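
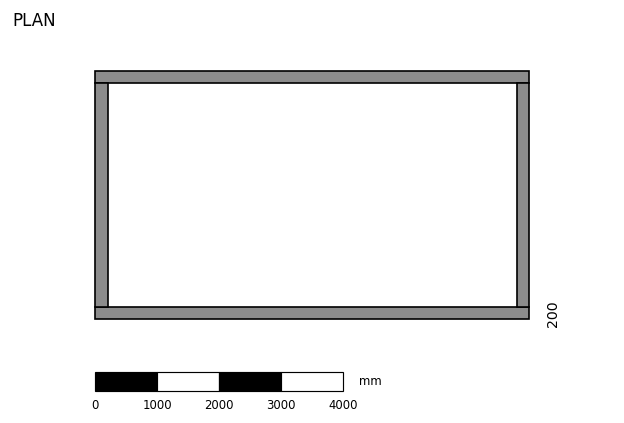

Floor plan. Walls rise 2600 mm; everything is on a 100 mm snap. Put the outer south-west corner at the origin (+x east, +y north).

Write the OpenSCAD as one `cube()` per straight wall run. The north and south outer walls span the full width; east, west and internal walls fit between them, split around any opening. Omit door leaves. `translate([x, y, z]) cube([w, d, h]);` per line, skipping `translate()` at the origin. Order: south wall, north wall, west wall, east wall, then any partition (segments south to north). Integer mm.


cube([7000, 200, 2600]);
translate([0, 3800, 0]) cube([7000, 200, 2600]);
translate([0, 200, 0]) cube([200, 3600, 2600]);
translate([6800, 200, 0]) cube([200, 3600, 2600]);


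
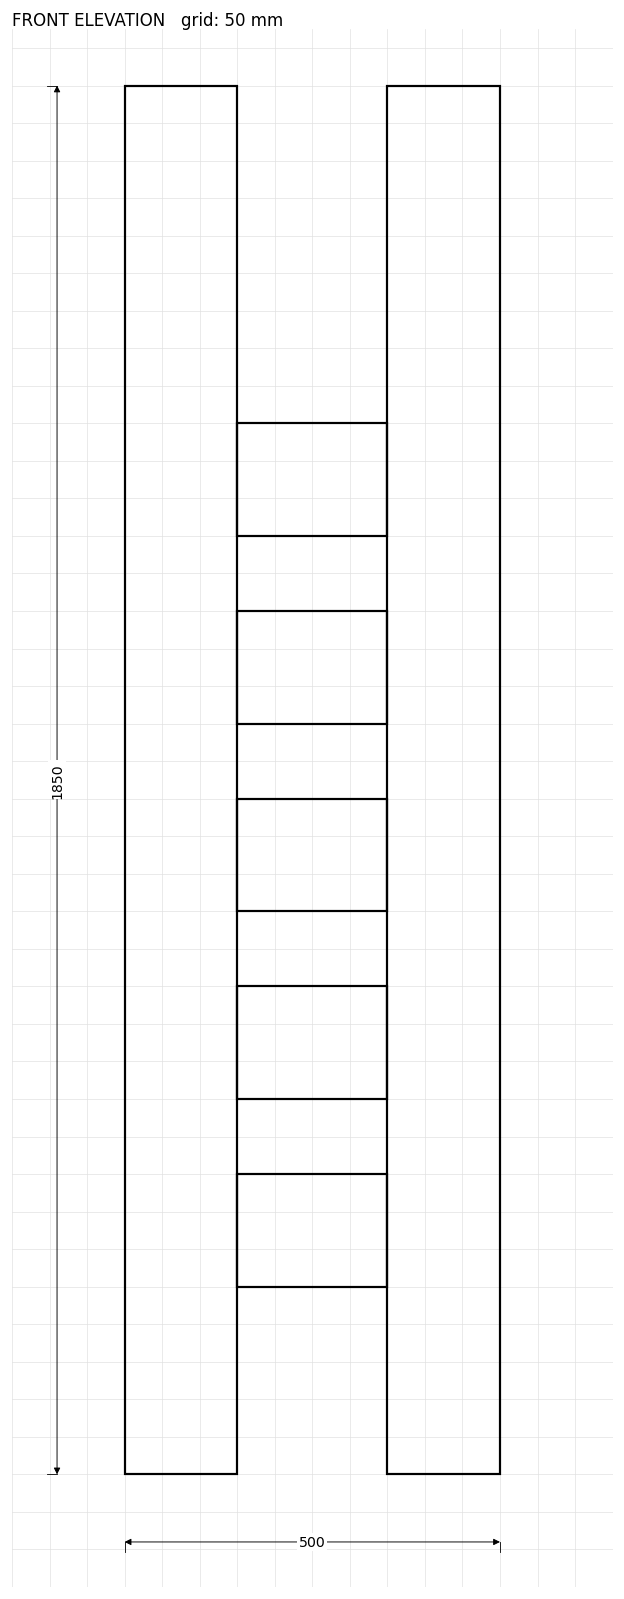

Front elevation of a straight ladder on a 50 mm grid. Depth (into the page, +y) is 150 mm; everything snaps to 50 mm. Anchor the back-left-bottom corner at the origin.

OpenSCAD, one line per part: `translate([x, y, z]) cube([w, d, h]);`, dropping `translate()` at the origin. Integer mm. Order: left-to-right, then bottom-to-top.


cube([150, 150, 1850]);
translate([150, 0, 250]) cube([200, 150, 150]);
translate([150, 0, 500]) cube([200, 150, 150]);
translate([150, 0, 750]) cube([200, 150, 150]);
translate([150, 0, 1000]) cube([200, 150, 150]);
translate([150, 0, 1250]) cube([200, 150, 150]);
translate([350, 0, 0]) cube([150, 150, 1850]);


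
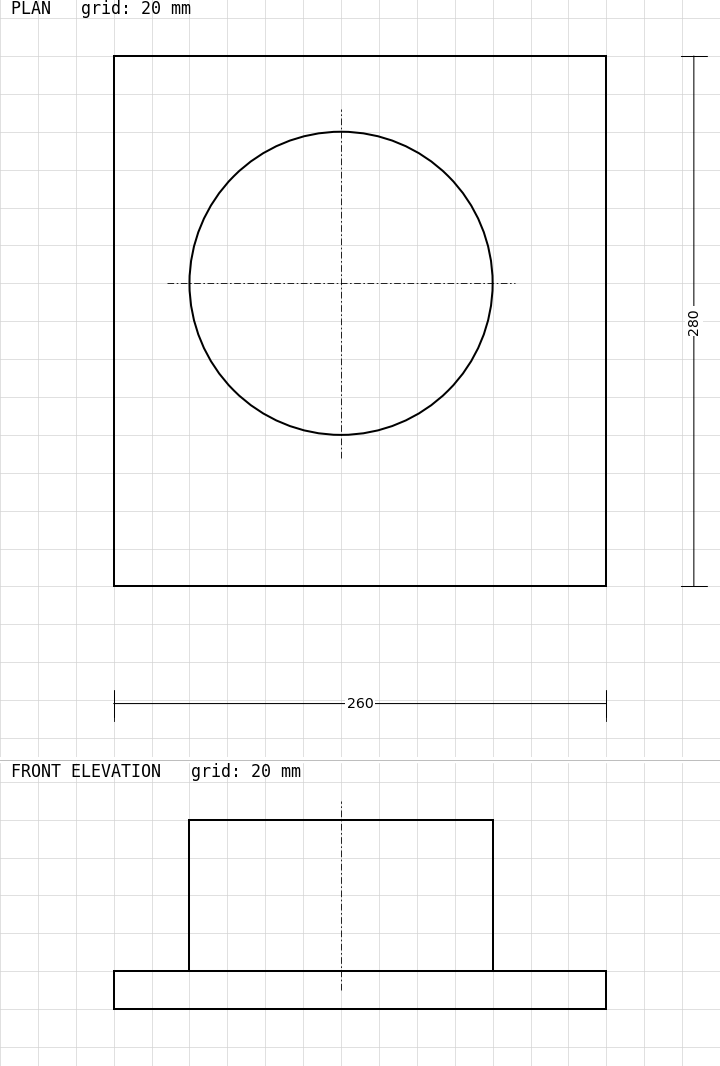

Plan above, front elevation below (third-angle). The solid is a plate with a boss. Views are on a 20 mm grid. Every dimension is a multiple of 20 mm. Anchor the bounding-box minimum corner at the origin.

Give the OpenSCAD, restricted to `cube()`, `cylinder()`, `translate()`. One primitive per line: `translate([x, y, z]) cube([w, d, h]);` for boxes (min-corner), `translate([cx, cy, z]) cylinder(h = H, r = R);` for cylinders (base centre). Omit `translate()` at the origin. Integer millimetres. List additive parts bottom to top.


cube([260, 280, 20]);
translate([120, 160, 20]) cylinder(h = 80, r = 80);


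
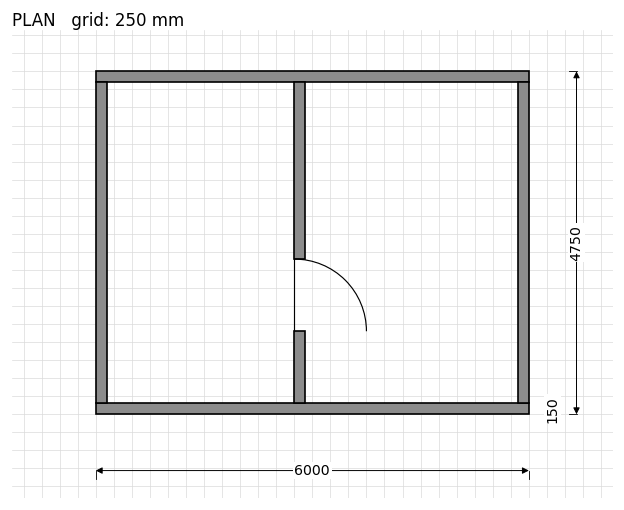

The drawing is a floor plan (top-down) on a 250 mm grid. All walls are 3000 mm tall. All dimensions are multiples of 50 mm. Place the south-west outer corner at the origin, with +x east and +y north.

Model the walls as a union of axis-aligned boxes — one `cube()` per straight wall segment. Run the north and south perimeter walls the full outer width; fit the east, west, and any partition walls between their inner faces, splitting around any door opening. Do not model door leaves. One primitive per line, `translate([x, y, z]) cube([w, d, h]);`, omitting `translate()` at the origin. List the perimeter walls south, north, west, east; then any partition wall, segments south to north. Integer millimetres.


cube([6000, 150, 3000]);
translate([0, 4600, 0]) cube([6000, 150, 3000]);
translate([0, 150, 0]) cube([150, 4450, 3000]);
translate([5850, 150, 0]) cube([150, 4450, 3000]);
translate([2750, 150, 0]) cube([150, 1000, 3000]);
translate([2750, 2150, 0]) cube([150, 2450, 3000]);


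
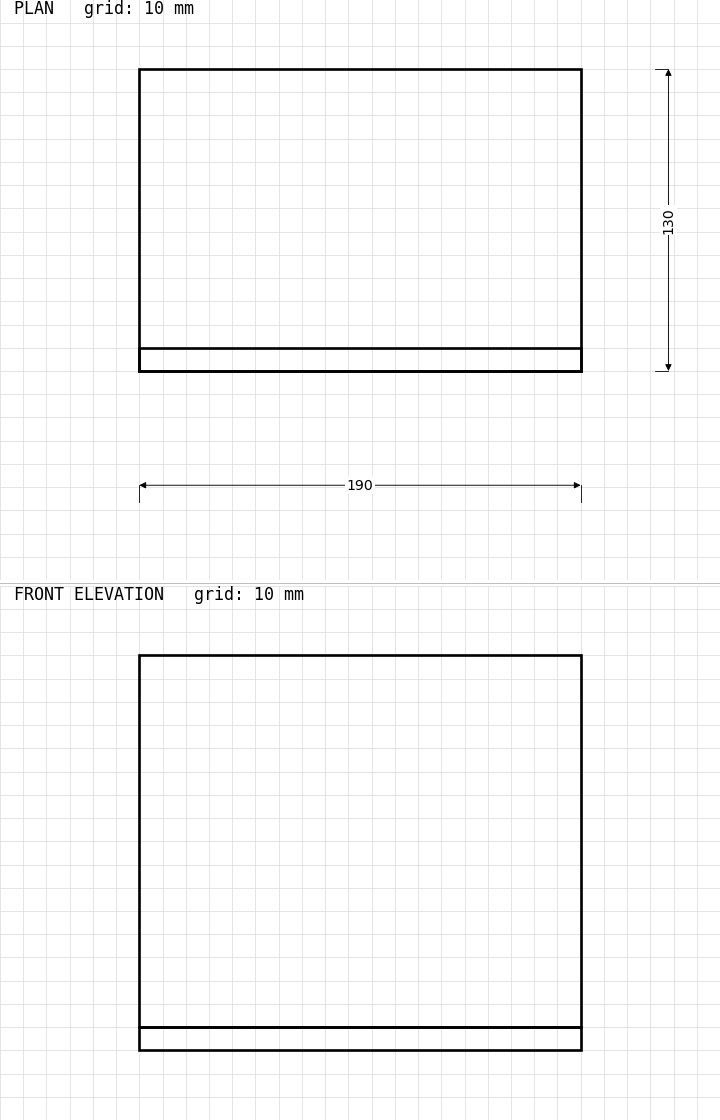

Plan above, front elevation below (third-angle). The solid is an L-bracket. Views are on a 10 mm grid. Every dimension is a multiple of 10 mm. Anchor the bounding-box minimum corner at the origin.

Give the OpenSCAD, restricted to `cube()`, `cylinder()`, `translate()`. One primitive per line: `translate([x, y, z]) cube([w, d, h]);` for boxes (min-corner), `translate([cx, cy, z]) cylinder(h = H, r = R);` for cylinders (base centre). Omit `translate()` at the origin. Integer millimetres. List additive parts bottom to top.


cube([190, 130, 10]);
translate([0, 0, 10]) cube([190, 10, 160]);


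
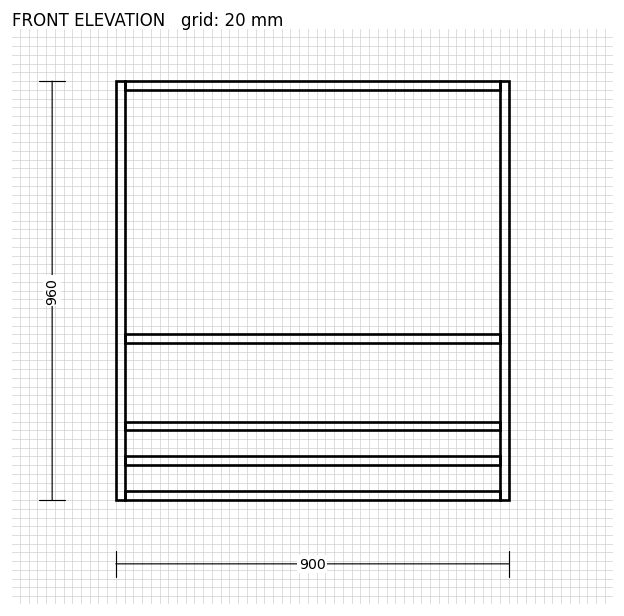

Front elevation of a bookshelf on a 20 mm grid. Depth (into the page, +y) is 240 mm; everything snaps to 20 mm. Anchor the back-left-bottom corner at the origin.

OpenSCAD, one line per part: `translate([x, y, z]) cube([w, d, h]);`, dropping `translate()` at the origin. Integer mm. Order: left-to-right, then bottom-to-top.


cube([20, 240, 960]);
translate([20, 0, 0]) cube([860, 240, 20]);
translate([20, 0, 80]) cube([860, 240, 20]);
translate([20, 0, 160]) cube([860, 240, 20]);
translate([20, 0, 360]) cube([860, 240, 20]);
translate([20, 0, 940]) cube([860, 240, 20]);
translate([880, 0, 0]) cube([20, 240, 960]);


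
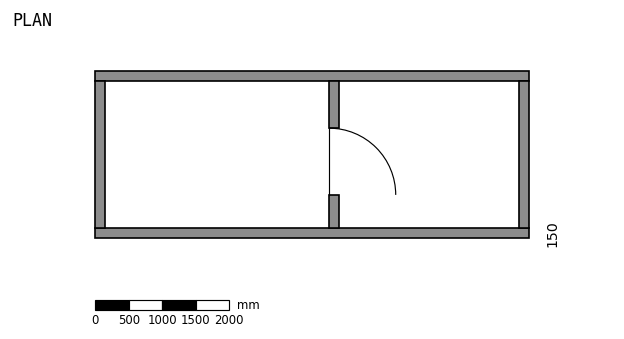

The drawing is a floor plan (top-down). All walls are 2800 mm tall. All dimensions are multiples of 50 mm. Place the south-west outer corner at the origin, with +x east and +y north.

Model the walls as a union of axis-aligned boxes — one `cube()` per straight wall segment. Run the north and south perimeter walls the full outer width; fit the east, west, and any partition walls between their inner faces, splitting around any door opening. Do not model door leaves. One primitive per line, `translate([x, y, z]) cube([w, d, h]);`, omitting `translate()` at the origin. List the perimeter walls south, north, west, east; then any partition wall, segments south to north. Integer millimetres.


cube([6500, 150, 2800]);
translate([0, 2350, 0]) cube([6500, 150, 2800]);
translate([0, 150, 0]) cube([150, 2200, 2800]);
translate([6350, 150, 0]) cube([150, 2200, 2800]);
translate([3500, 150, 0]) cube([150, 500, 2800]);
translate([3500, 1650, 0]) cube([150, 700, 2800]);


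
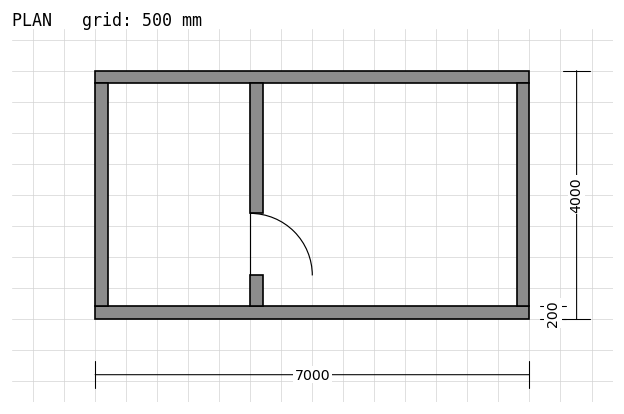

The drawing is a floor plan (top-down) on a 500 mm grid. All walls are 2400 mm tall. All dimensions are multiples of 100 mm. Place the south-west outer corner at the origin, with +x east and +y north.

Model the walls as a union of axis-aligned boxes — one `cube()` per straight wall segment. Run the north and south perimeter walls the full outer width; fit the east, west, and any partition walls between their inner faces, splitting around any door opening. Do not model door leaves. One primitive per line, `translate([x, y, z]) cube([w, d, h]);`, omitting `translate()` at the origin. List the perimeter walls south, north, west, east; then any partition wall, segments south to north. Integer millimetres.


cube([7000, 200, 2400]);
translate([0, 3800, 0]) cube([7000, 200, 2400]);
translate([0, 200, 0]) cube([200, 3600, 2400]);
translate([6800, 200, 0]) cube([200, 3600, 2400]);
translate([2500, 200, 0]) cube([200, 500, 2400]);
translate([2500, 1700, 0]) cube([200, 2100, 2400]);


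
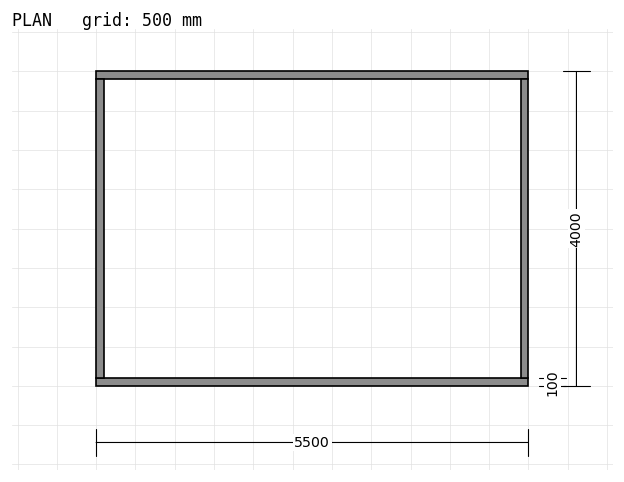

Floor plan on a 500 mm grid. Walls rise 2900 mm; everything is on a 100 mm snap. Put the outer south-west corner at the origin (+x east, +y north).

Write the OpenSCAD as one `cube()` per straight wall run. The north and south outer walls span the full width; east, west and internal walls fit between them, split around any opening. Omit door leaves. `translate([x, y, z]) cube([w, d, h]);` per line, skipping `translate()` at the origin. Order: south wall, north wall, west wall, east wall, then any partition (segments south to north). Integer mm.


cube([5500, 100, 2900]);
translate([0, 3900, 0]) cube([5500, 100, 2900]);
translate([0, 100, 0]) cube([100, 3800, 2900]);
translate([5400, 100, 0]) cube([100, 3800, 2900]);


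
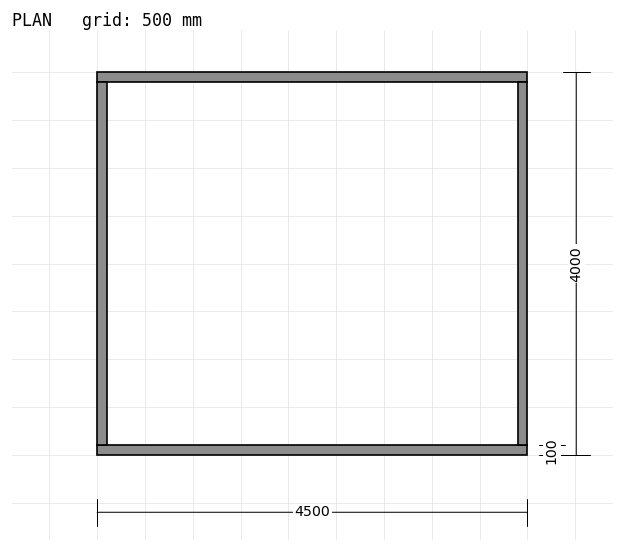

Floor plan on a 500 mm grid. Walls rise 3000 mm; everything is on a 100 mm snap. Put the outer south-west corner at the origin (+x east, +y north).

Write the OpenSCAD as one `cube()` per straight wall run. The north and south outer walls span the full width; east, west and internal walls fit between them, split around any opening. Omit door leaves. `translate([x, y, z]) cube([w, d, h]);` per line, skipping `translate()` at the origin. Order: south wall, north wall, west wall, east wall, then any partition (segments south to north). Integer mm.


cube([4500, 100, 3000]);
translate([0, 3900, 0]) cube([4500, 100, 3000]);
translate([0, 100, 0]) cube([100, 3800, 3000]);
translate([4400, 100, 0]) cube([100, 3800, 3000]);


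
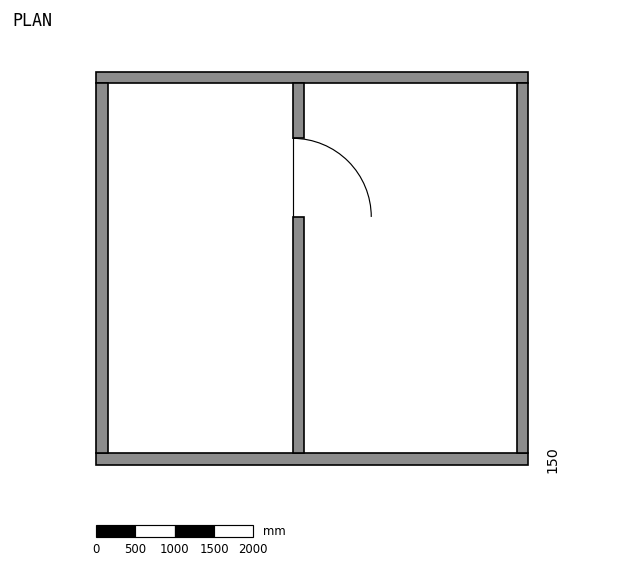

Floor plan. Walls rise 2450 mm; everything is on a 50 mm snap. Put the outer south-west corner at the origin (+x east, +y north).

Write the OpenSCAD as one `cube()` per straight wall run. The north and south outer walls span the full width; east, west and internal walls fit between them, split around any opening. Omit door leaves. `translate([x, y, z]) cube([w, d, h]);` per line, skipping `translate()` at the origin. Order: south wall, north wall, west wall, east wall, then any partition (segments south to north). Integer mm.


cube([5500, 150, 2450]);
translate([0, 4850, 0]) cube([5500, 150, 2450]);
translate([0, 150, 0]) cube([150, 4700, 2450]);
translate([5350, 150, 0]) cube([150, 4700, 2450]);
translate([2500, 150, 0]) cube([150, 3000, 2450]);
translate([2500, 4150, 0]) cube([150, 700, 2450]);


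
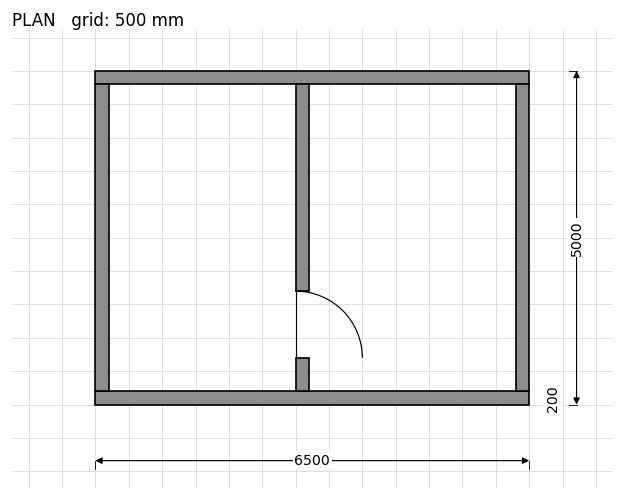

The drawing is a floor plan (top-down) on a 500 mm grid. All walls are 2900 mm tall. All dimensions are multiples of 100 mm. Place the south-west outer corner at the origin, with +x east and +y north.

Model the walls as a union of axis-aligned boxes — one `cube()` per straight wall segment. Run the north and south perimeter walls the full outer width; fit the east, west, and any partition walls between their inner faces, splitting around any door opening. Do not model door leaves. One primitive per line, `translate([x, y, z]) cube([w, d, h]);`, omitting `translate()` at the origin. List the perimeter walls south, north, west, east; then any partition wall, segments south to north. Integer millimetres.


cube([6500, 200, 2900]);
translate([0, 4800, 0]) cube([6500, 200, 2900]);
translate([0, 200, 0]) cube([200, 4600, 2900]);
translate([6300, 200, 0]) cube([200, 4600, 2900]);
translate([3000, 200, 0]) cube([200, 500, 2900]);
translate([3000, 1700, 0]) cube([200, 3100, 2900]);


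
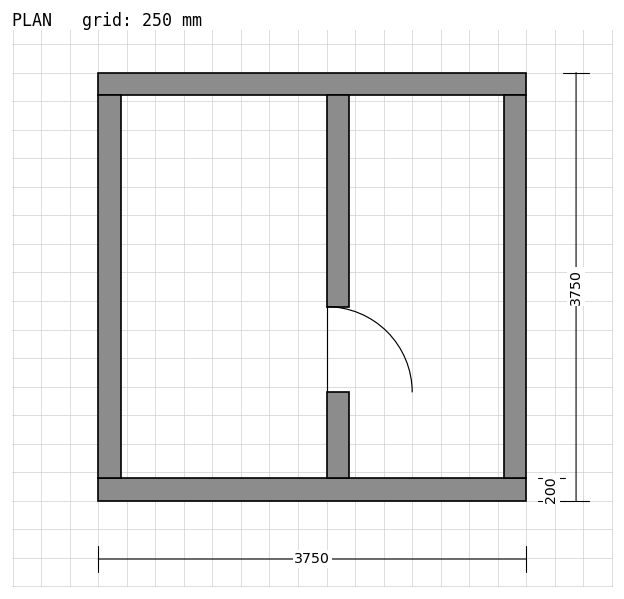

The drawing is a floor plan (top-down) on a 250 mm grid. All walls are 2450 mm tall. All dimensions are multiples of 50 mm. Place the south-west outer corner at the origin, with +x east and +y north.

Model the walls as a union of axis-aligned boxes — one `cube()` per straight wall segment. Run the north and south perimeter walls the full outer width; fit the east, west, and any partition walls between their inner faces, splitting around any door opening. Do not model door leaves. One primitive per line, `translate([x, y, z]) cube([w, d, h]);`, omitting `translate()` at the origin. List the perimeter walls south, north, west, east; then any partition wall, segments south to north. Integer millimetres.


cube([3750, 200, 2450]);
translate([0, 3550, 0]) cube([3750, 200, 2450]);
translate([0, 200, 0]) cube([200, 3350, 2450]);
translate([3550, 200, 0]) cube([200, 3350, 2450]);
translate([2000, 200, 0]) cube([200, 750, 2450]);
translate([2000, 1700, 0]) cube([200, 1850, 2450]);


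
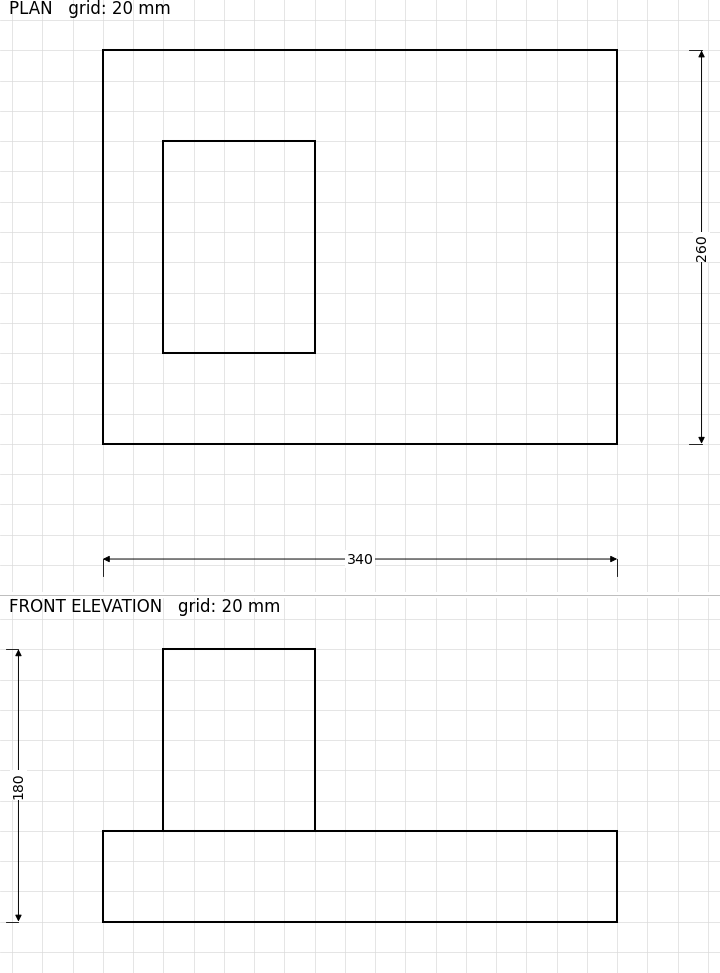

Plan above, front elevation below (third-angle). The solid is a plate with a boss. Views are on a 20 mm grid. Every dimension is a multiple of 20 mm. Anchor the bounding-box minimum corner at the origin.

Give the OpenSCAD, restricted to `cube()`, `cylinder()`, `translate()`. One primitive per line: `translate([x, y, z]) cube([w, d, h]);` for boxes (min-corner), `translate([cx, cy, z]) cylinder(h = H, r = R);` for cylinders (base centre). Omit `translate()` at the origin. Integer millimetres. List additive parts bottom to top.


cube([340, 260, 60]);
translate([40, 60, 60]) cube([100, 140, 120]);


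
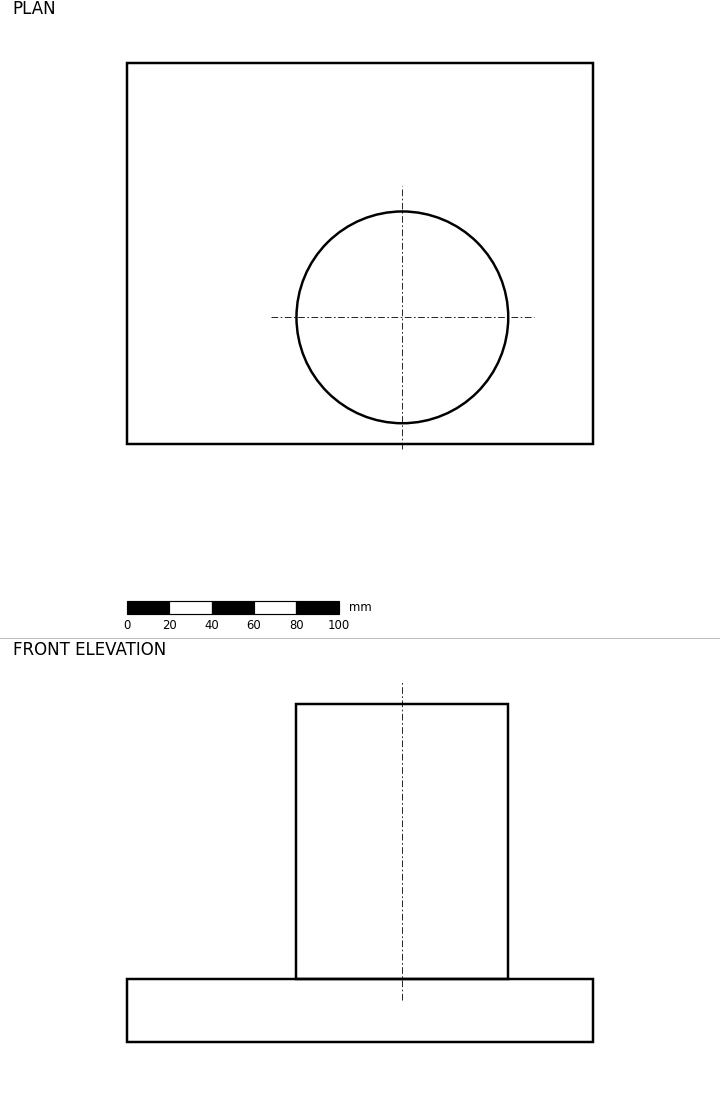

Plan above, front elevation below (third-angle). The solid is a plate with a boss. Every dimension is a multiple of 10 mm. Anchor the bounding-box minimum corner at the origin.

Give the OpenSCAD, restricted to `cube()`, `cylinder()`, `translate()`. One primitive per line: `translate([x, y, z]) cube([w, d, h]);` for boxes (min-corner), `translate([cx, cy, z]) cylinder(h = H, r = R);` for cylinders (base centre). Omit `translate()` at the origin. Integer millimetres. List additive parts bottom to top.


cube([220, 180, 30]);
translate([130, 60, 30]) cylinder(h = 130, r = 50);


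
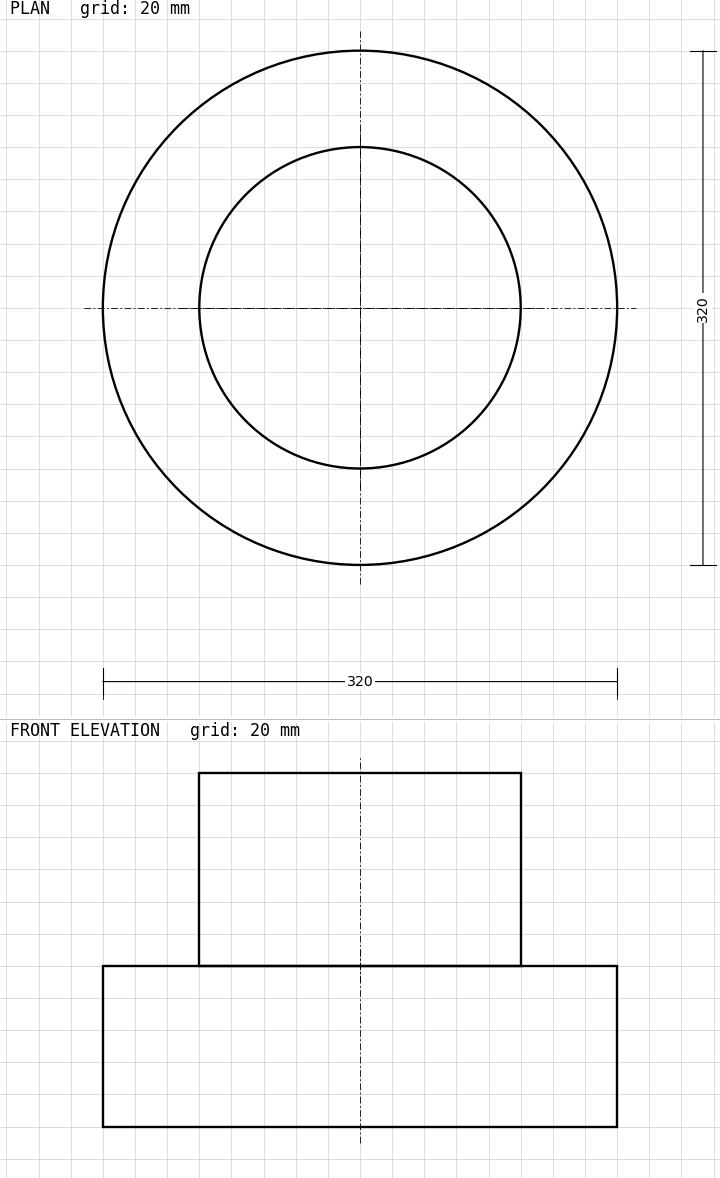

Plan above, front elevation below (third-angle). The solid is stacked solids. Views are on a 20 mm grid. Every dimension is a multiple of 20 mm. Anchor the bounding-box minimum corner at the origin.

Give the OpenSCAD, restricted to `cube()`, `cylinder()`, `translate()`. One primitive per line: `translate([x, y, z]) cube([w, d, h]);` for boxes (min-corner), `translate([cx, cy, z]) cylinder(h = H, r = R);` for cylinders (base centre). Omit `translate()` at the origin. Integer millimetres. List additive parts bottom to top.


translate([160, 160, 0]) cylinder(h = 100, r = 160);
translate([160, 160, 100]) cylinder(h = 120, r = 100);


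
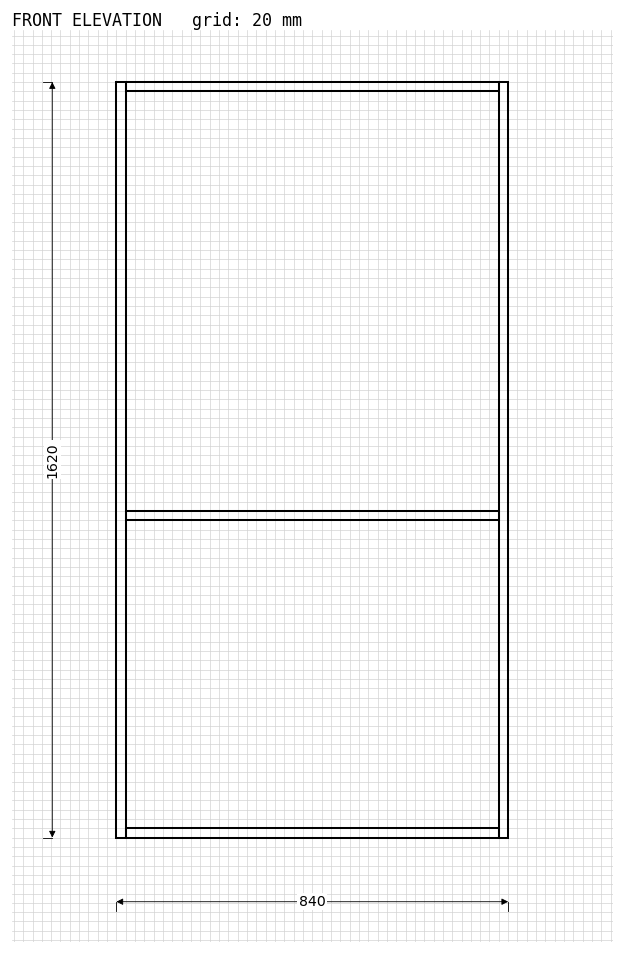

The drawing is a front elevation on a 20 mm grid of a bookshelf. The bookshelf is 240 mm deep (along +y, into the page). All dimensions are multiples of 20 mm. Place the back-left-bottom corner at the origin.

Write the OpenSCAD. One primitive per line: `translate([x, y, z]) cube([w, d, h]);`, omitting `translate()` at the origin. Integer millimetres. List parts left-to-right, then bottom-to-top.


cube([20, 240, 1620]);
translate([20, 0, 0]) cube([800, 240, 20]);
translate([20, 0, 680]) cube([800, 240, 20]);
translate([20, 0, 1600]) cube([800, 240, 20]);
translate([820, 0, 0]) cube([20, 240, 1620]);


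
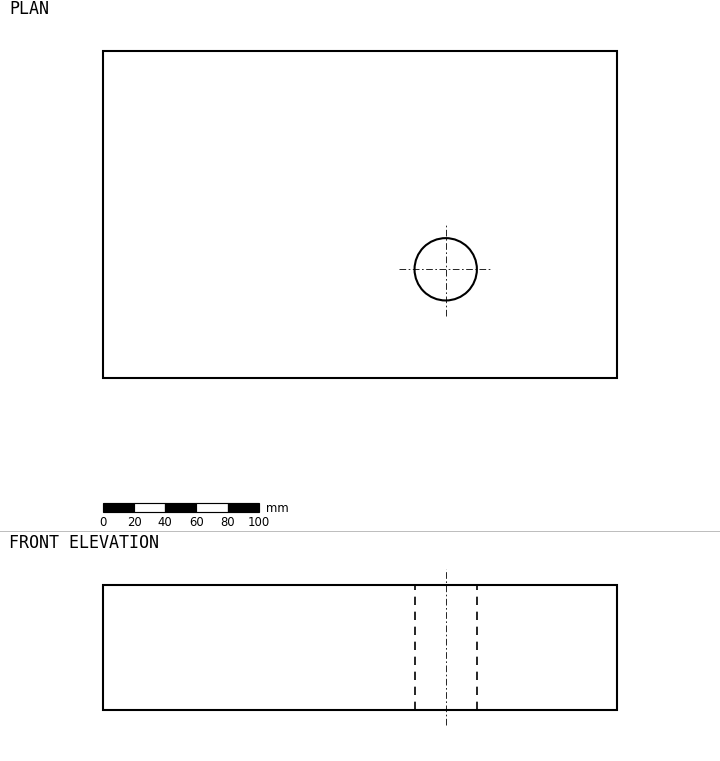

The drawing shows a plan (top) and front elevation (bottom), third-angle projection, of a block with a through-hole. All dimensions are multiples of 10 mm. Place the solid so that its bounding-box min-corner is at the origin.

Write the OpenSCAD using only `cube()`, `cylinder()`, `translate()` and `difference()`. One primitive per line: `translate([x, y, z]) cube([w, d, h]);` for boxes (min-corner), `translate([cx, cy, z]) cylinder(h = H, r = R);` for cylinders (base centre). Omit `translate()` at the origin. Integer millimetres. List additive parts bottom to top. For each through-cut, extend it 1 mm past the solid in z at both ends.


difference() {
  cube([330, 210, 80]);
  translate([220, 70, -1]) cylinder(h = 82, r = 20);
}


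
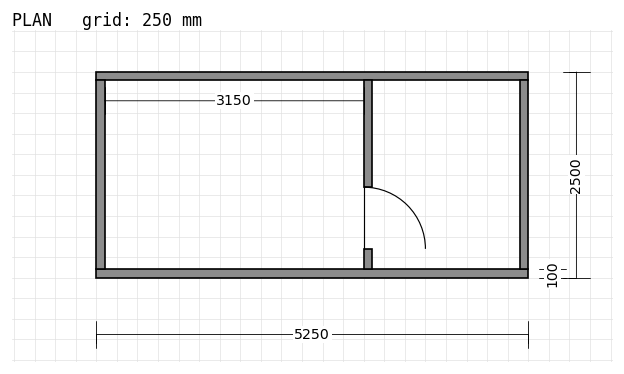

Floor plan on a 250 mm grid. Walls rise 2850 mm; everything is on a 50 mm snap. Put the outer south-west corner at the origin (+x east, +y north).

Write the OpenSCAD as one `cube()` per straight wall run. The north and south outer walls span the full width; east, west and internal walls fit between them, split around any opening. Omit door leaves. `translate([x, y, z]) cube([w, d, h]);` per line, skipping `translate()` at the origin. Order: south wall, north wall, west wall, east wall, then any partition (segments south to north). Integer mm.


cube([5250, 100, 2850]);
translate([0, 2400, 0]) cube([5250, 100, 2850]);
translate([0, 100, 0]) cube([100, 2300, 2850]);
translate([5150, 100, 0]) cube([100, 2300, 2850]);
translate([3250, 100, 0]) cube([100, 250, 2850]);
translate([3250, 1100, 0]) cube([100, 1300, 2850]);


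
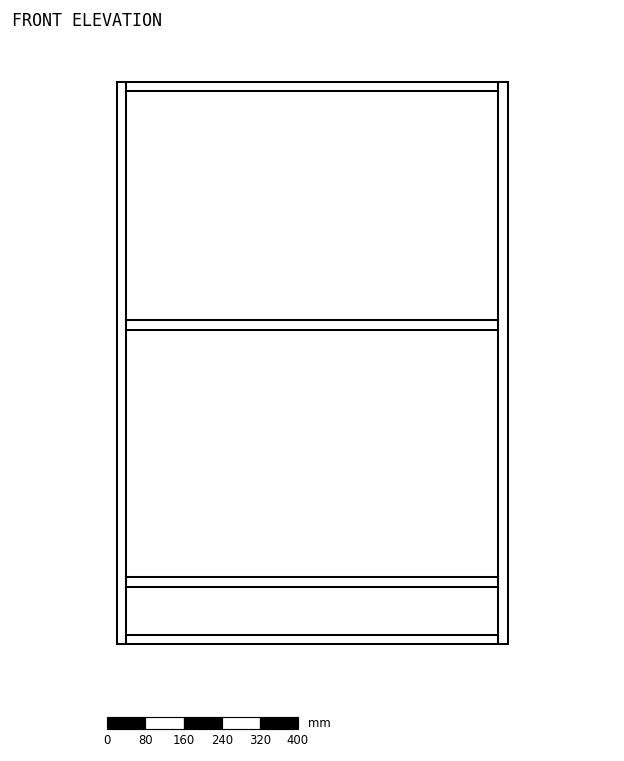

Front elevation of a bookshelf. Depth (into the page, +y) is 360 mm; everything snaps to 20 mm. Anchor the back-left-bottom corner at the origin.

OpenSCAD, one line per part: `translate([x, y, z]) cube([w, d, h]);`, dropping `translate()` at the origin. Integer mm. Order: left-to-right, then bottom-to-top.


cube([20, 360, 1180]);
translate([20, 0, 0]) cube([780, 360, 20]);
translate([20, 0, 120]) cube([780, 360, 20]);
translate([20, 0, 660]) cube([780, 360, 20]);
translate([20, 0, 1160]) cube([780, 360, 20]);
translate([800, 0, 0]) cube([20, 360, 1180]);


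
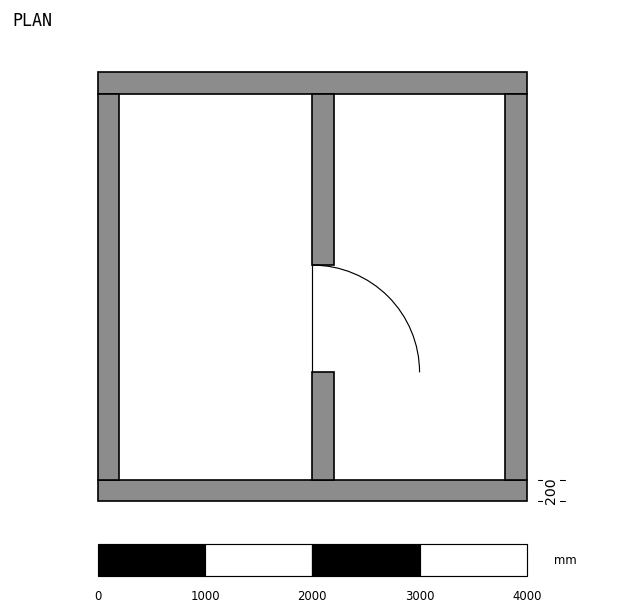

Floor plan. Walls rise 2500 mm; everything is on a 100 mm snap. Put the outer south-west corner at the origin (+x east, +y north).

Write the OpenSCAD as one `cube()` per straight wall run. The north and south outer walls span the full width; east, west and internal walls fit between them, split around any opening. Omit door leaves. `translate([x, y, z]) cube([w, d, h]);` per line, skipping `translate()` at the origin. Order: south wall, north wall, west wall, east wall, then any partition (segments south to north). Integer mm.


cube([4000, 200, 2500]);
translate([0, 3800, 0]) cube([4000, 200, 2500]);
translate([0, 200, 0]) cube([200, 3600, 2500]);
translate([3800, 200, 0]) cube([200, 3600, 2500]);
translate([2000, 200, 0]) cube([200, 1000, 2500]);
translate([2000, 2200, 0]) cube([200, 1600, 2500]);


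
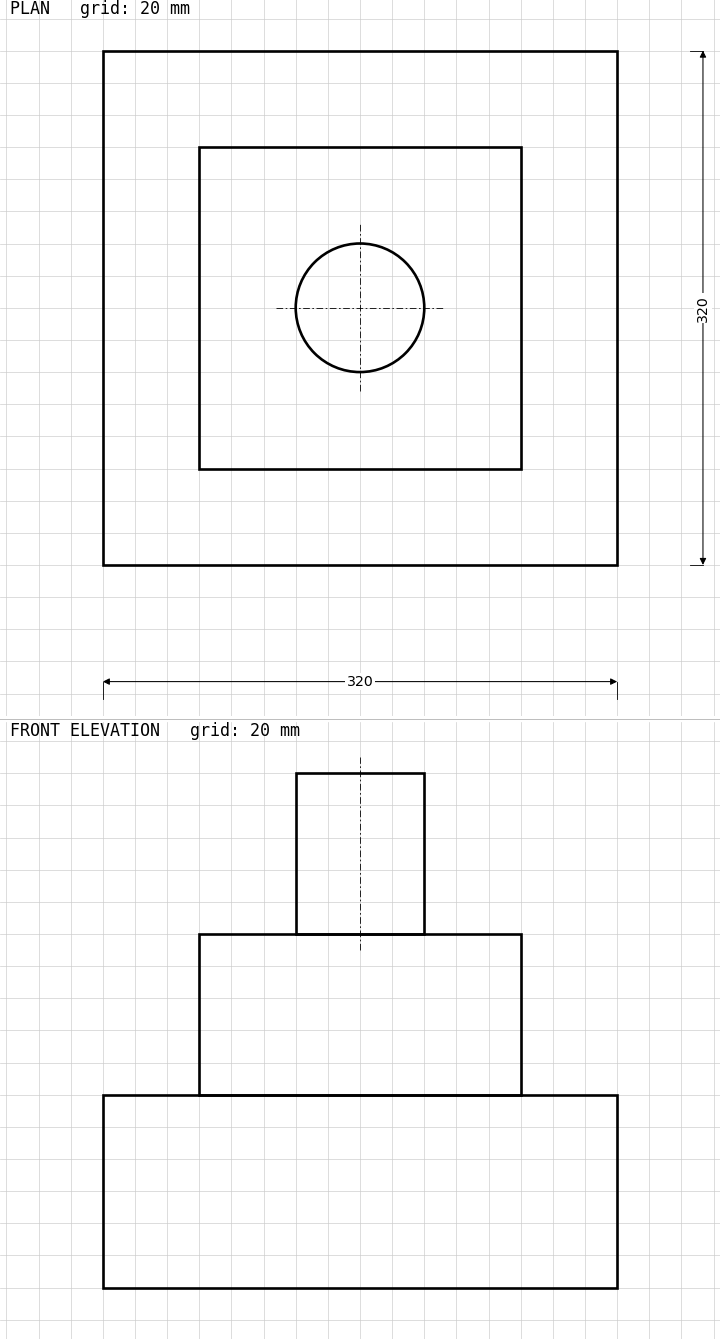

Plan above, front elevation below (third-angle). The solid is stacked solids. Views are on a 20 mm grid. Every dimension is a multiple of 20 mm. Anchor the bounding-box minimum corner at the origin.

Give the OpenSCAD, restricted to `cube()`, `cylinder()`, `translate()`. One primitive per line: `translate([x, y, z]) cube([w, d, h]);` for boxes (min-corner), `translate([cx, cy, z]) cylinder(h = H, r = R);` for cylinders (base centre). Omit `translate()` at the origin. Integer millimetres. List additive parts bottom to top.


cube([320, 320, 120]);
translate([60, 60, 120]) cube([200, 200, 100]);
translate([160, 160, 220]) cylinder(h = 100, r = 40);


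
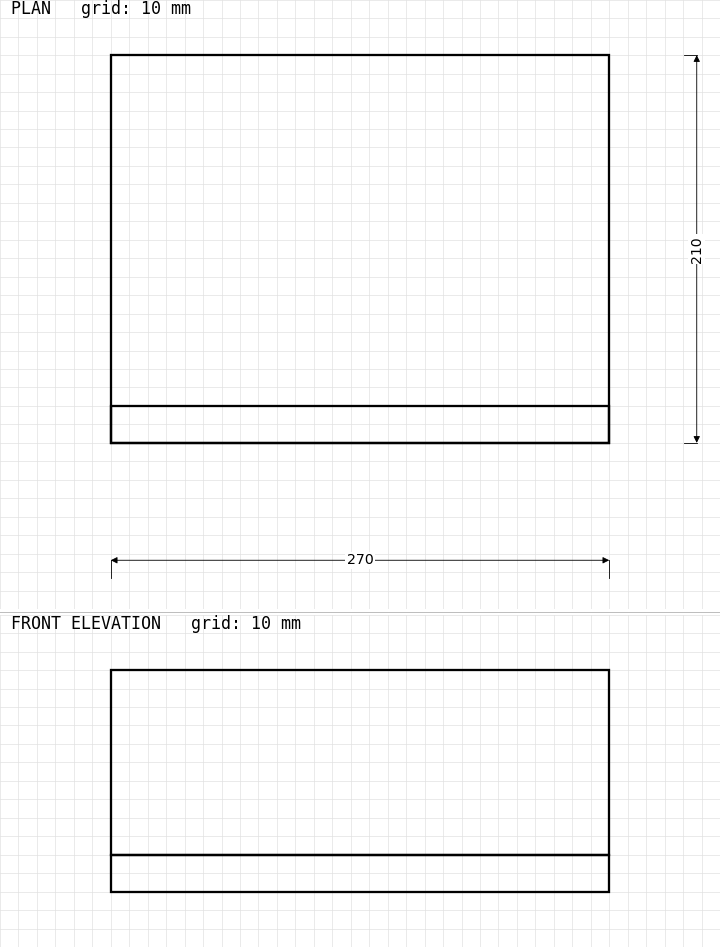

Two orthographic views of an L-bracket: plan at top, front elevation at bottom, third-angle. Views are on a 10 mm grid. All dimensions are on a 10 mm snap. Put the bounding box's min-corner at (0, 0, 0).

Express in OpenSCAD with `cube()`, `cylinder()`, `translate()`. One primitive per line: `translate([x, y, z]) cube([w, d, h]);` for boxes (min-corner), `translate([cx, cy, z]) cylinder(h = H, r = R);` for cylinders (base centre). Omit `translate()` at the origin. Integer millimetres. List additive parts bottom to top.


cube([270, 210, 20]);
translate([0, 0, 20]) cube([270, 20, 100]);


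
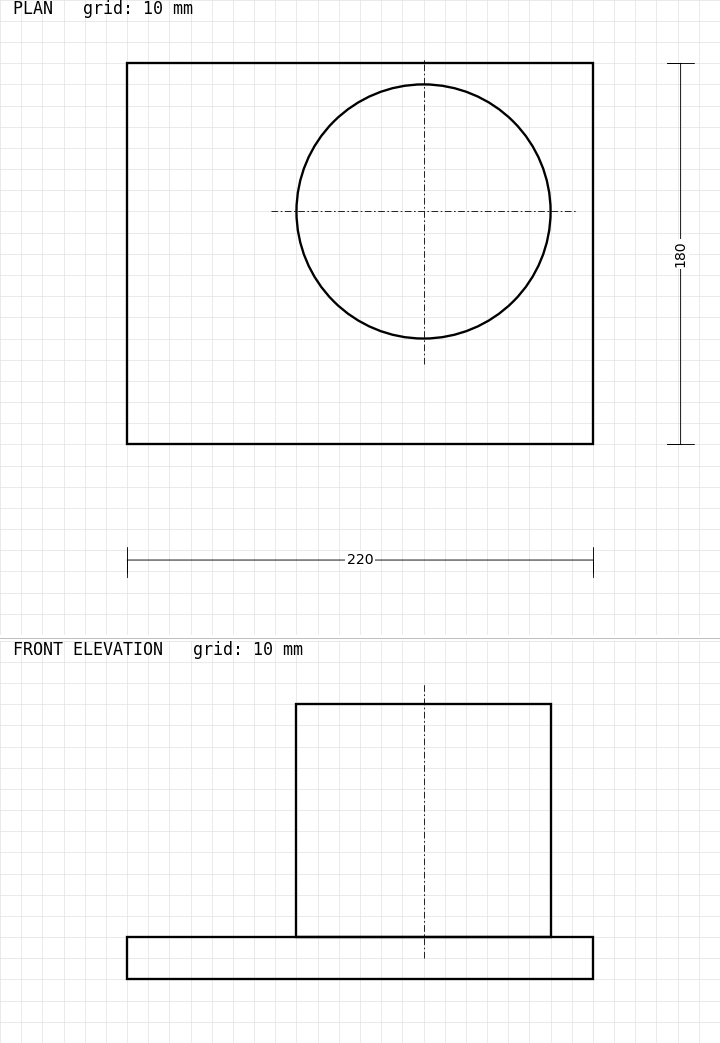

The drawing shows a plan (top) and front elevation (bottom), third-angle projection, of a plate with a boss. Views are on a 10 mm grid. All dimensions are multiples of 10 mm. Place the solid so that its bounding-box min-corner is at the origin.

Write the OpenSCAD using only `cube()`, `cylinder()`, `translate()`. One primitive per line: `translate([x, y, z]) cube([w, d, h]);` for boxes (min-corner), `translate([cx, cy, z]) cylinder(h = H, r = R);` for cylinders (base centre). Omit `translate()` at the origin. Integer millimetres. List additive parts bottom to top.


cube([220, 180, 20]);
translate([140, 110, 20]) cylinder(h = 110, r = 60);


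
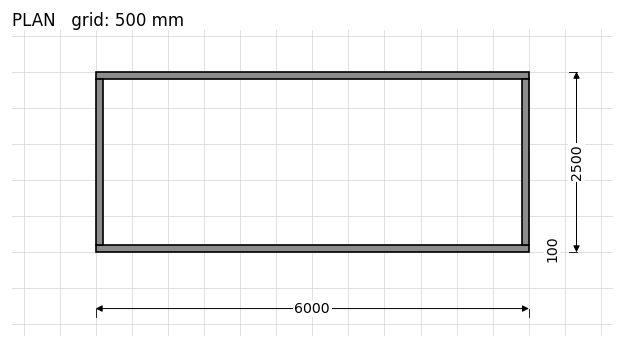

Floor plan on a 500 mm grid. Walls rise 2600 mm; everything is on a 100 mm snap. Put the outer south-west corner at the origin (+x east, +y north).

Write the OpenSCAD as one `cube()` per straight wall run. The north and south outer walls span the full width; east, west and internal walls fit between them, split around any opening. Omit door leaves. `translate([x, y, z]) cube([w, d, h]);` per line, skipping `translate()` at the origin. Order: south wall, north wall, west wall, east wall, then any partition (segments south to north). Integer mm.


cube([6000, 100, 2600]);
translate([0, 2400, 0]) cube([6000, 100, 2600]);
translate([0, 100, 0]) cube([100, 2300, 2600]);
translate([5900, 100, 0]) cube([100, 2300, 2600]);


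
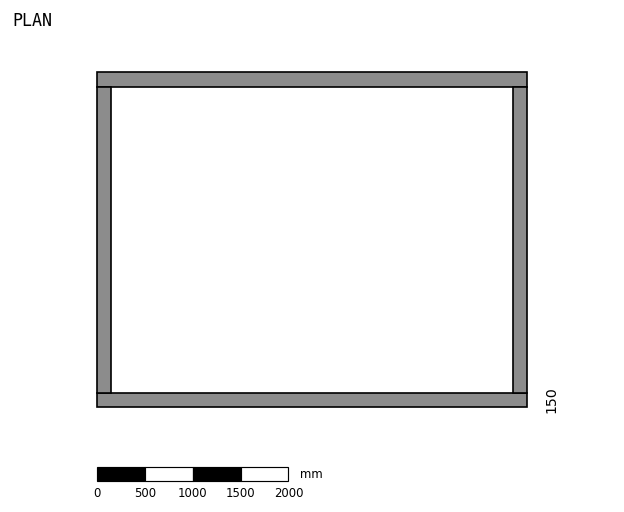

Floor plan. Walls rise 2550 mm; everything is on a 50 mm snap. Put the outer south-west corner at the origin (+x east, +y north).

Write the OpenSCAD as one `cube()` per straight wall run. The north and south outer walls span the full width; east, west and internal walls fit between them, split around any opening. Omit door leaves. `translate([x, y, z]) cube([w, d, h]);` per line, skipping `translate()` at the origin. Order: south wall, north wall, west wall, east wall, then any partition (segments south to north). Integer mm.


cube([4500, 150, 2550]);
translate([0, 3350, 0]) cube([4500, 150, 2550]);
translate([0, 150, 0]) cube([150, 3200, 2550]);
translate([4350, 150, 0]) cube([150, 3200, 2550]);


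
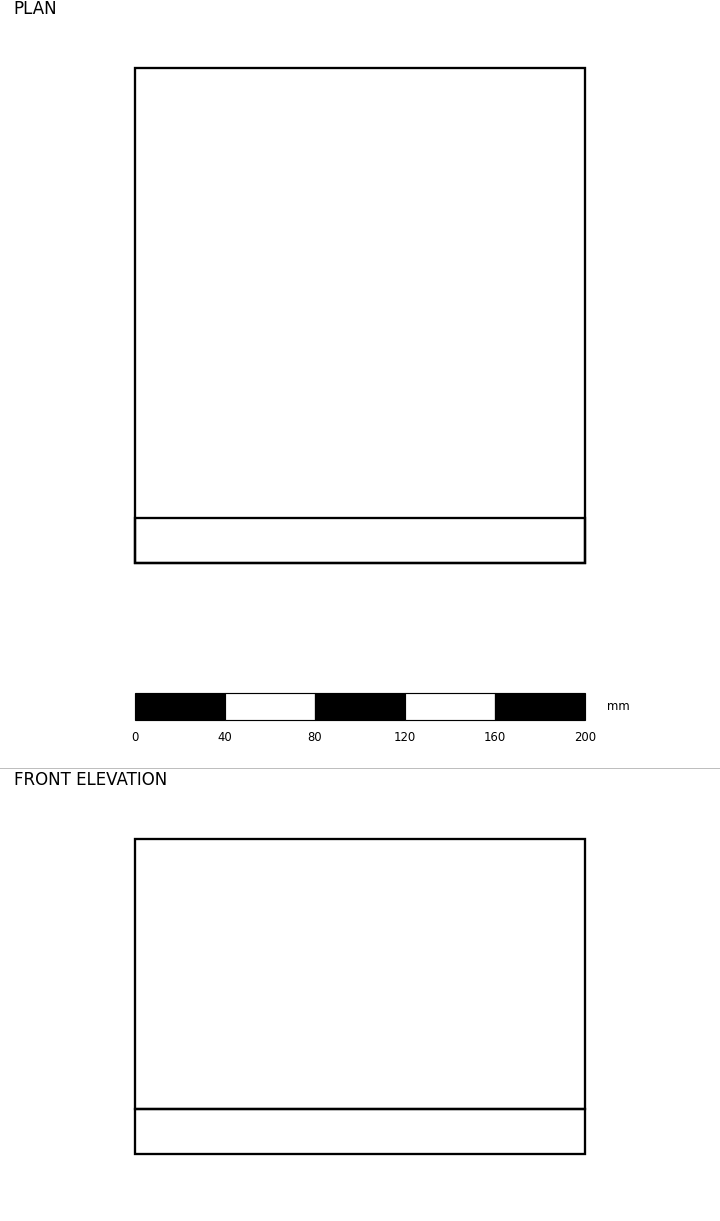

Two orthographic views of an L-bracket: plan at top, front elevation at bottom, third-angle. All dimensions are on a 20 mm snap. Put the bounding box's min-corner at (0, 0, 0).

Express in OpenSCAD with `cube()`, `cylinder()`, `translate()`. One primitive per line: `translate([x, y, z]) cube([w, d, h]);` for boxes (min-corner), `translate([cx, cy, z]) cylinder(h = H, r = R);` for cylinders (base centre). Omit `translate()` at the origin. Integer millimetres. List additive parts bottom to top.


cube([200, 220, 20]);
translate([0, 0, 20]) cube([200, 20, 120]);


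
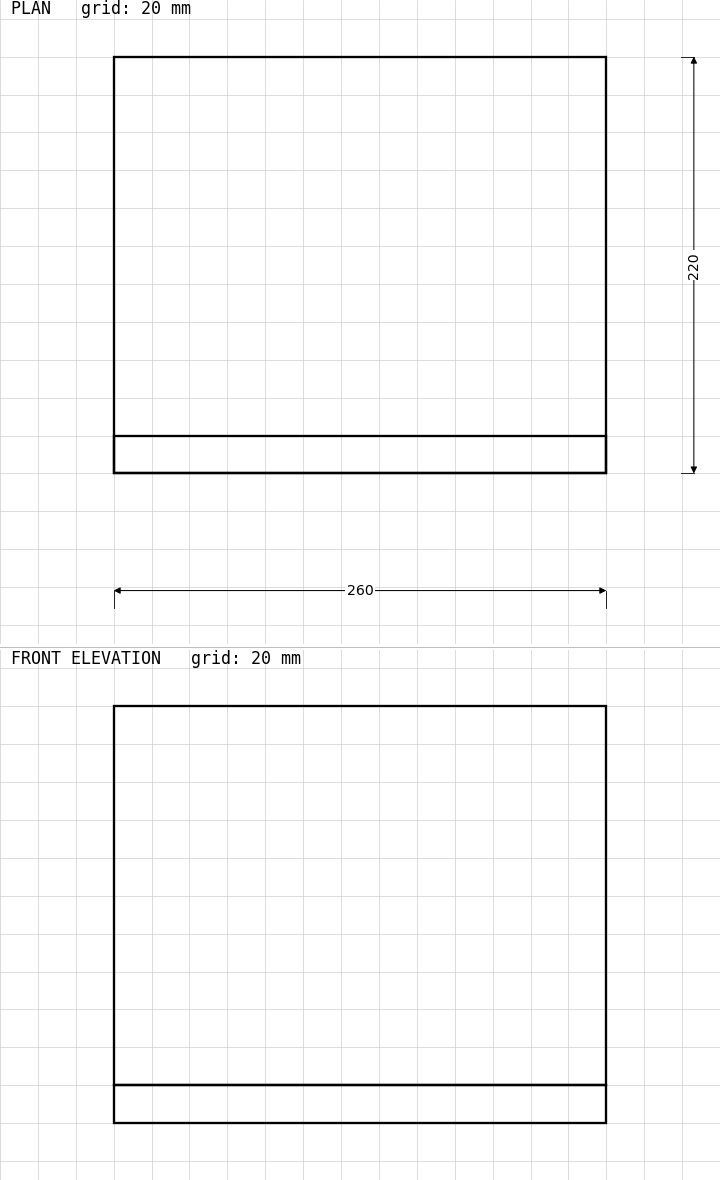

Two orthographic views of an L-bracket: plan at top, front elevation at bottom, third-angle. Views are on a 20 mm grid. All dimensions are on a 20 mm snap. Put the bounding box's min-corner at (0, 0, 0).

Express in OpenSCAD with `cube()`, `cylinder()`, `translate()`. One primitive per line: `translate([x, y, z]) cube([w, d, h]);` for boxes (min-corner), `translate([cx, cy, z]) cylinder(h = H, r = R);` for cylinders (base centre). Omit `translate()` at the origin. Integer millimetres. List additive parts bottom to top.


cube([260, 220, 20]);
translate([0, 0, 20]) cube([260, 20, 200]);


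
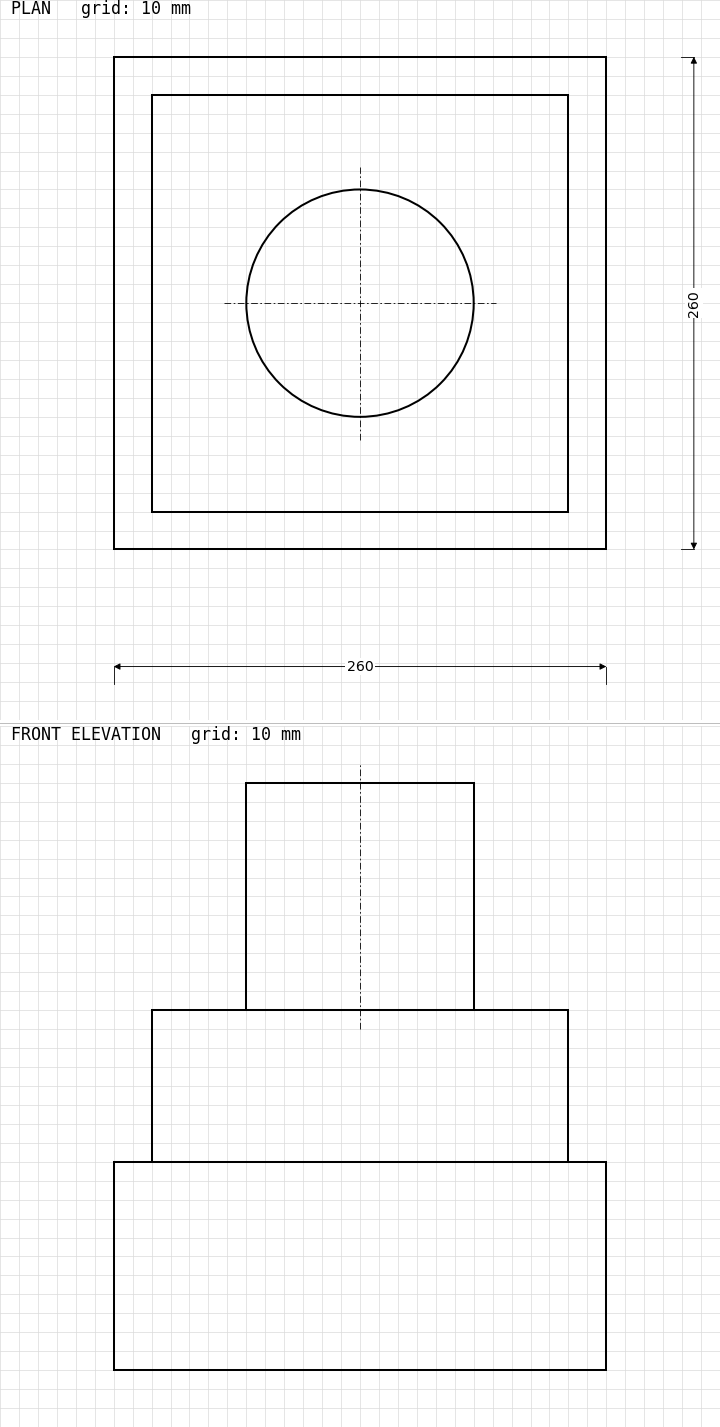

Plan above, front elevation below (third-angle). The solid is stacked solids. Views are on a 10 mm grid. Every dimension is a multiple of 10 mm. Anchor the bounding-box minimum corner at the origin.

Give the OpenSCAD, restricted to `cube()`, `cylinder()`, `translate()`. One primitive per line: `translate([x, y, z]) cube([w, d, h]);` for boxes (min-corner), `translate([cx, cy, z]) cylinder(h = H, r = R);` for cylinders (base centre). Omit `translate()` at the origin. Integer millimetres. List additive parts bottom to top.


cube([260, 260, 110]);
translate([20, 20, 110]) cube([220, 220, 80]);
translate([130, 130, 190]) cylinder(h = 120, r = 60);


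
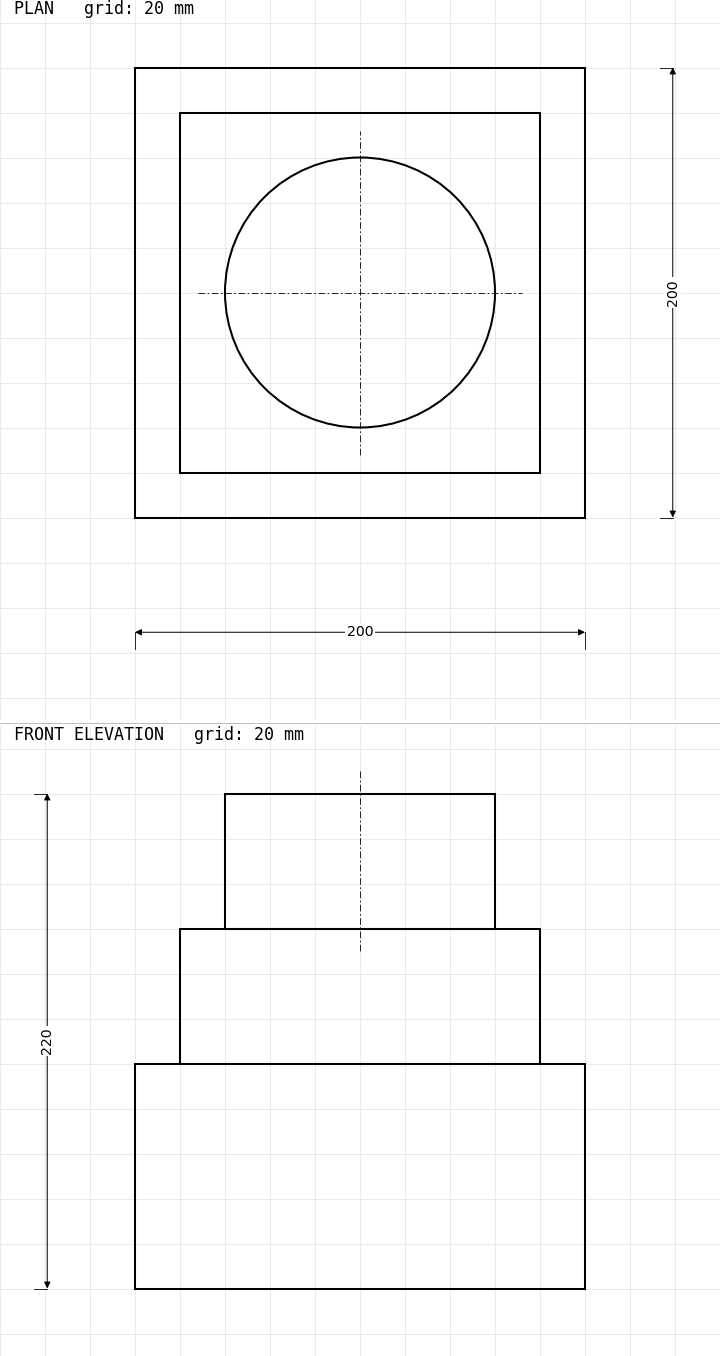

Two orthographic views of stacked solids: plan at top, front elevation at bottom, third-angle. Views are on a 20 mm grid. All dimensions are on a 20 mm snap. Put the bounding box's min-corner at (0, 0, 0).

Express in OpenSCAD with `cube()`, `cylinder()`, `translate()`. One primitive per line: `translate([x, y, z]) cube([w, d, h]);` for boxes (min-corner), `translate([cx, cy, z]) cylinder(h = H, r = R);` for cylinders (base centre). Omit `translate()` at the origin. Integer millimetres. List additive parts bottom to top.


cube([200, 200, 100]);
translate([20, 20, 100]) cube([160, 160, 60]);
translate([100, 100, 160]) cylinder(h = 60, r = 60);


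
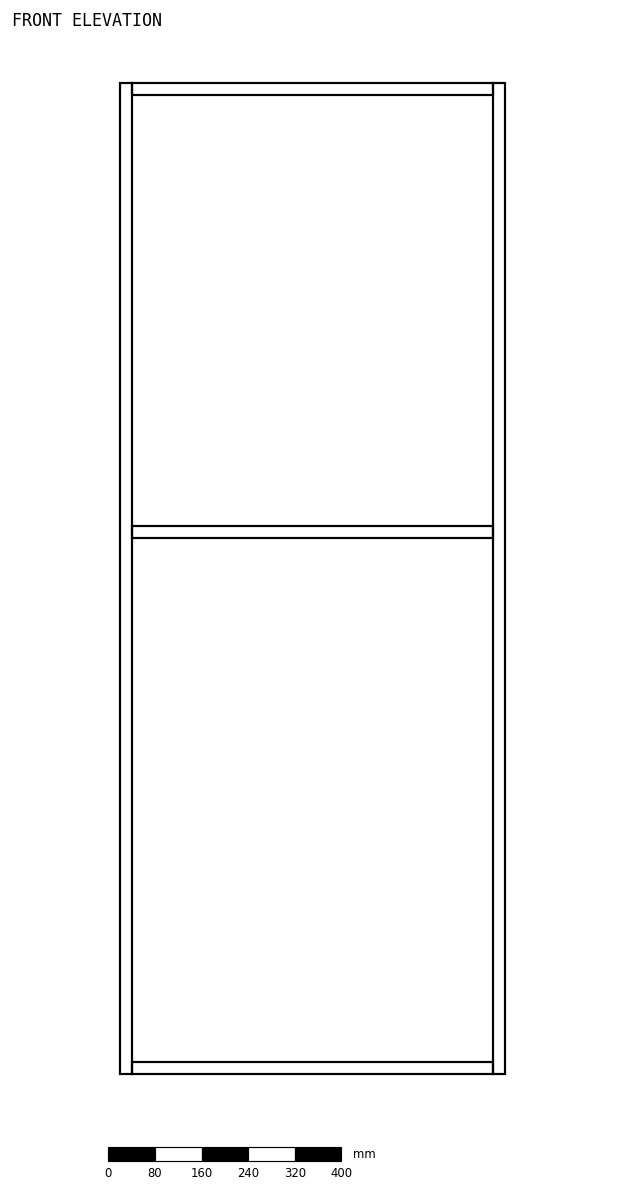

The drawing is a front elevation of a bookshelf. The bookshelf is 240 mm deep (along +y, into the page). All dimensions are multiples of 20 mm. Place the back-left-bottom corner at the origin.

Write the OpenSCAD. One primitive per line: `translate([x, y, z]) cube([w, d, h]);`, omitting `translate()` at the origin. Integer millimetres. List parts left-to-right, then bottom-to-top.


cube([20, 240, 1700]);
translate([20, 0, 0]) cube([620, 240, 20]);
translate([20, 0, 920]) cube([620, 240, 20]);
translate([20, 0, 1680]) cube([620, 240, 20]);
translate([640, 0, 0]) cube([20, 240, 1700]);


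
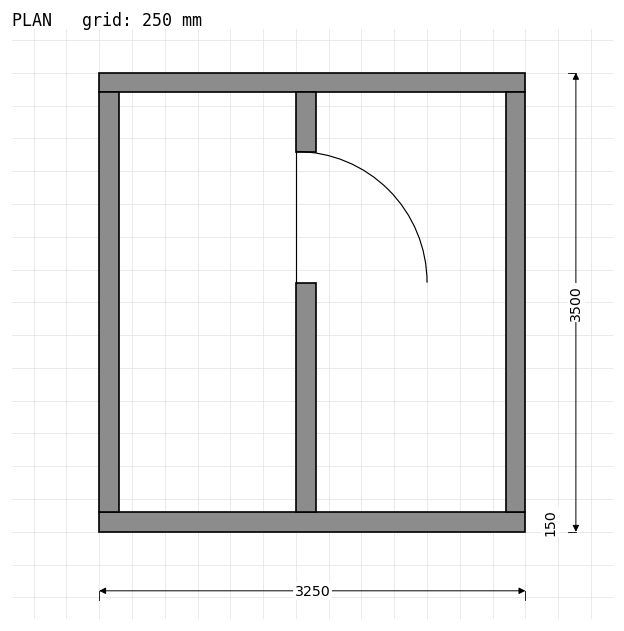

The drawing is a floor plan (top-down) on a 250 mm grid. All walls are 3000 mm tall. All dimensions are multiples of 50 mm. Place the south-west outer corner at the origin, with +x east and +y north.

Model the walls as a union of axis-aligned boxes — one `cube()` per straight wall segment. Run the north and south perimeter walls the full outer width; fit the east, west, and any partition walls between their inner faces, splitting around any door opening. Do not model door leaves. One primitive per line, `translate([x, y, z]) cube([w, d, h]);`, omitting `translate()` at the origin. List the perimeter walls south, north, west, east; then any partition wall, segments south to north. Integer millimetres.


cube([3250, 150, 3000]);
translate([0, 3350, 0]) cube([3250, 150, 3000]);
translate([0, 150, 0]) cube([150, 3200, 3000]);
translate([3100, 150, 0]) cube([150, 3200, 3000]);
translate([1500, 150, 0]) cube([150, 1750, 3000]);
translate([1500, 2900, 0]) cube([150, 450, 3000]);


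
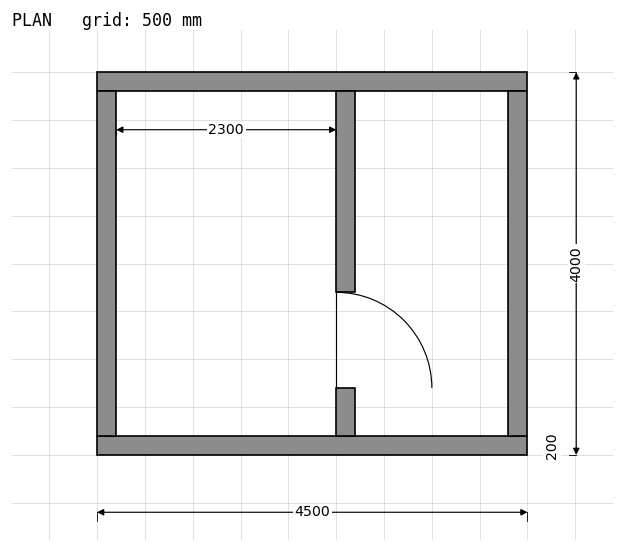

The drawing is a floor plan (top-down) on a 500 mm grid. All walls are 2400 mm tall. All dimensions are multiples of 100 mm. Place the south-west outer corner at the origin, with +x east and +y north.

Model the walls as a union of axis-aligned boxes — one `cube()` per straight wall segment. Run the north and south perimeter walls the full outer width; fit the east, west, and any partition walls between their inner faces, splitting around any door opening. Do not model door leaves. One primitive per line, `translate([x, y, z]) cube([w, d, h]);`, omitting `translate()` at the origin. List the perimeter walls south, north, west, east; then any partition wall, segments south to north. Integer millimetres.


cube([4500, 200, 2400]);
translate([0, 3800, 0]) cube([4500, 200, 2400]);
translate([0, 200, 0]) cube([200, 3600, 2400]);
translate([4300, 200, 0]) cube([200, 3600, 2400]);
translate([2500, 200, 0]) cube([200, 500, 2400]);
translate([2500, 1700, 0]) cube([200, 2100, 2400]);


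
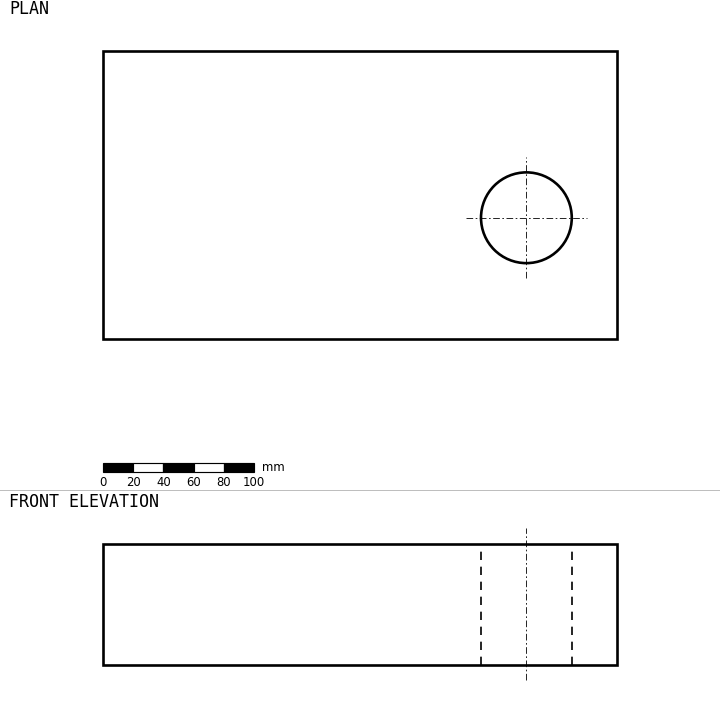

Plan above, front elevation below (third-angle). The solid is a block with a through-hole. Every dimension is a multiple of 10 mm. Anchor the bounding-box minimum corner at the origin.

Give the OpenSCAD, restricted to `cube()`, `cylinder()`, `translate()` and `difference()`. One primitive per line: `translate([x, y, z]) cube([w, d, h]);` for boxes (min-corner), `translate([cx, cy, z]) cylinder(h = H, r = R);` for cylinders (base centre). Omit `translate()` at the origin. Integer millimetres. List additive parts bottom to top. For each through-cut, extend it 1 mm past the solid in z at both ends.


difference() {
  cube([340, 190, 80]);
  translate([280, 80, -1]) cylinder(h = 82, r = 30);
}


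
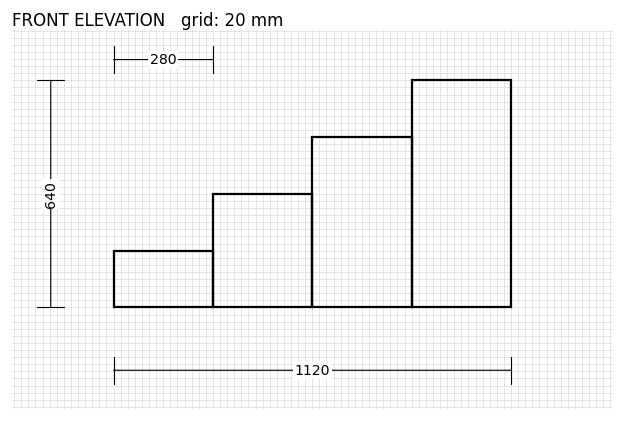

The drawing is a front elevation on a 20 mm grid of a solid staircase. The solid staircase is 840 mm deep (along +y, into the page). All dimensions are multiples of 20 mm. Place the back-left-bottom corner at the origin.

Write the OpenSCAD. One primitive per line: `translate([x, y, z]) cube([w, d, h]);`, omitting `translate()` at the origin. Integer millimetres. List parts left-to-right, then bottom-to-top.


cube([280, 840, 160]);
translate([280, 0, 0]) cube([280, 840, 320]);
translate([560, 0, 0]) cube([280, 840, 480]);
translate([840, 0, 0]) cube([280, 840, 640]);


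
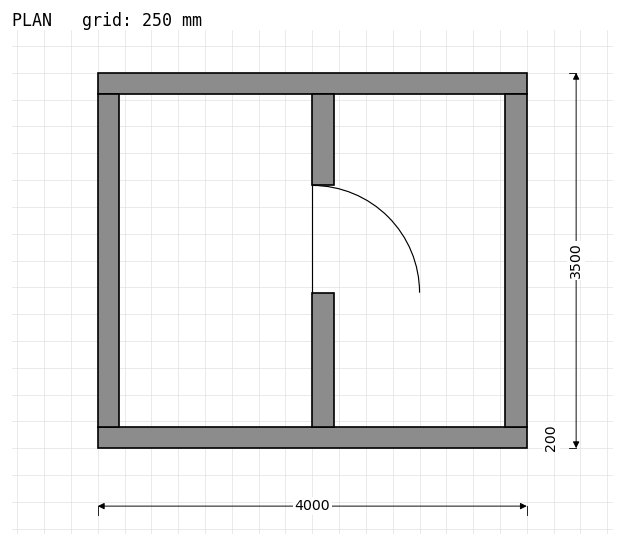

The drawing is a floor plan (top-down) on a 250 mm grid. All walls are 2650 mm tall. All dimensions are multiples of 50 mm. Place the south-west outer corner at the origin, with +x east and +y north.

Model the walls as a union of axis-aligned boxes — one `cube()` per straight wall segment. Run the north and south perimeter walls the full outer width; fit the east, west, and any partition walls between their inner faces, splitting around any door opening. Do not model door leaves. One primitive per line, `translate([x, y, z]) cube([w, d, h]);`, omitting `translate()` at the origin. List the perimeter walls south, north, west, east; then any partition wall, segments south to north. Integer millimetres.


cube([4000, 200, 2650]);
translate([0, 3300, 0]) cube([4000, 200, 2650]);
translate([0, 200, 0]) cube([200, 3100, 2650]);
translate([3800, 200, 0]) cube([200, 3100, 2650]);
translate([2000, 200, 0]) cube([200, 1250, 2650]);
translate([2000, 2450, 0]) cube([200, 850, 2650]);


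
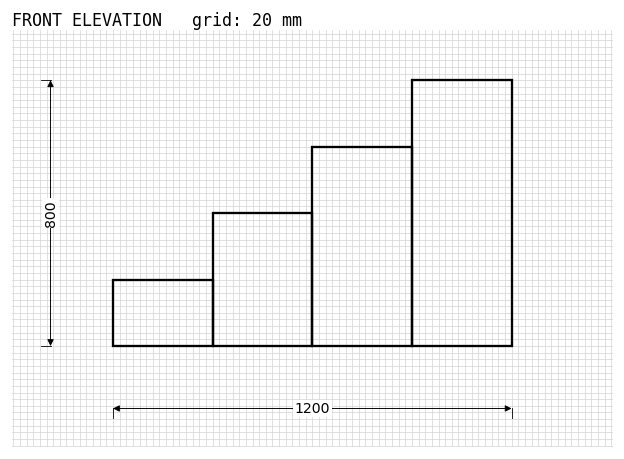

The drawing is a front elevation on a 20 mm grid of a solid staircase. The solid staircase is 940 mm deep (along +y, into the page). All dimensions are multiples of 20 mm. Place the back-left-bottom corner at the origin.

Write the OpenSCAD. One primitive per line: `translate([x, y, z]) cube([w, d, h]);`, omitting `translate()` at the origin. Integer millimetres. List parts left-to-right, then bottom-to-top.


cube([300, 940, 200]);
translate([300, 0, 0]) cube([300, 940, 400]);
translate([600, 0, 0]) cube([300, 940, 600]);
translate([900, 0, 0]) cube([300, 940, 800]);


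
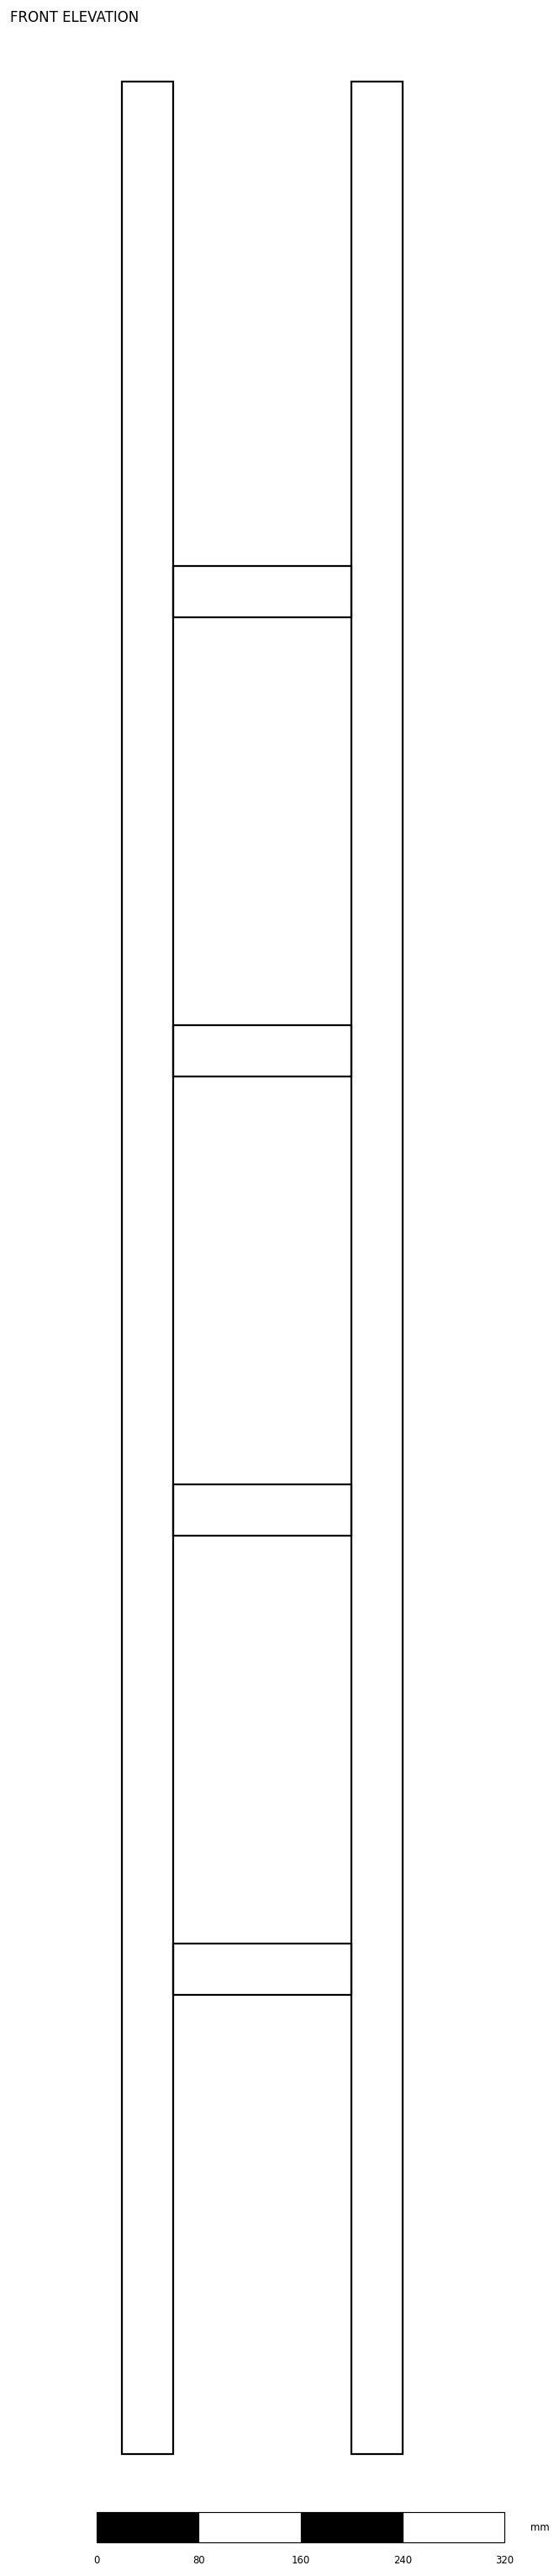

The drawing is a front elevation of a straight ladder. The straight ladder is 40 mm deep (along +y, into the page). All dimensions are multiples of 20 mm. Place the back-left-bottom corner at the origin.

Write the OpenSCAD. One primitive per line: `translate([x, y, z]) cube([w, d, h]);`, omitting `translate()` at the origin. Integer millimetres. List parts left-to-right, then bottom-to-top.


cube([40, 40, 1860]);
translate([40, 0, 360]) cube([140, 40, 40]);
translate([40, 0, 720]) cube([140, 40, 40]);
translate([40, 0, 1080]) cube([140, 40, 40]);
translate([40, 0, 1440]) cube([140, 40, 40]);
translate([180, 0, 0]) cube([40, 40, 1860]);
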